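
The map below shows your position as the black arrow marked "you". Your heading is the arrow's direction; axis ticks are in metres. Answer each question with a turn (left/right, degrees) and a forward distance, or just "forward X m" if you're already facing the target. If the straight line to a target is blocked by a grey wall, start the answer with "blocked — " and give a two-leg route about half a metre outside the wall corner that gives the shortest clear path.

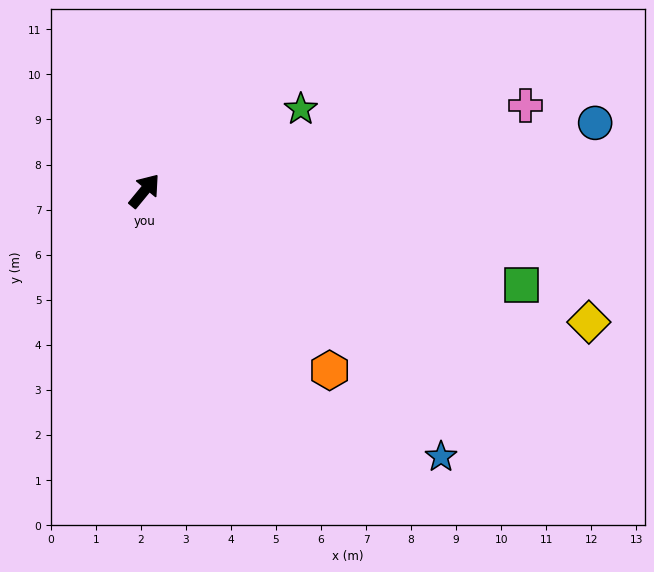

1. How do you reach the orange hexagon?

turn right 95°, forward 5.7 m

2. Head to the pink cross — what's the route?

turn right 38°, forward 8.7 m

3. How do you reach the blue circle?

turn right 42°, forward 10.1 m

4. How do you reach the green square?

turn right 65°, forward 8.6 m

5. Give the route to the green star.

turn right 23°, forward 3.9 m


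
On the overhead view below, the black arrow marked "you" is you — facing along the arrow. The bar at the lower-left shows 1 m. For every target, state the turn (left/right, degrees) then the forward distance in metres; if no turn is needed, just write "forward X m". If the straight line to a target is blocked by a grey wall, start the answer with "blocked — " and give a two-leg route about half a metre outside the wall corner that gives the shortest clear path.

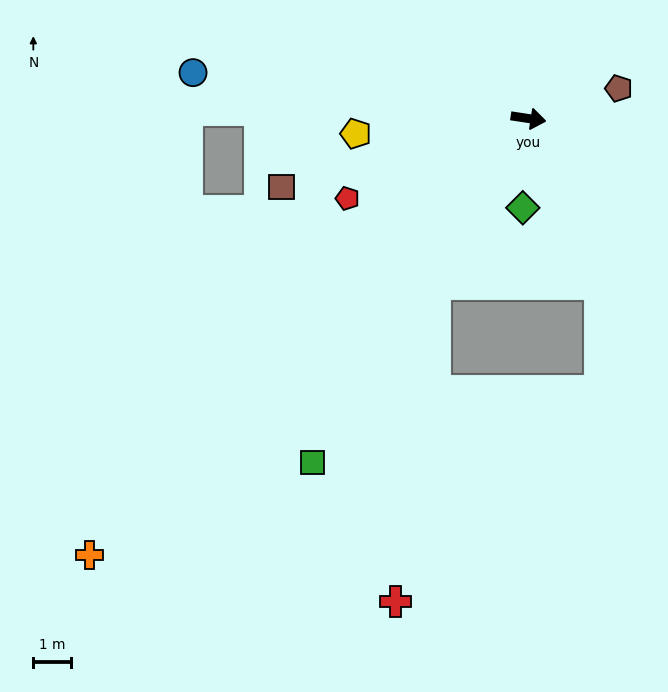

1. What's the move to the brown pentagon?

turn left 27°, forward 2.5 m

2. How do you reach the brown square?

turn right 156°, forward 6.8 m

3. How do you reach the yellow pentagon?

turn right 166°, forward 4.6 m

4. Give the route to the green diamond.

turn right 85°, forward 2.4 m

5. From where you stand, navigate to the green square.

turn right 114°, forward 10.9 m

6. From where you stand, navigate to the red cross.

blocked — turn right 111°, forward 5.1 m, then turn left 22°, forward 8.6 m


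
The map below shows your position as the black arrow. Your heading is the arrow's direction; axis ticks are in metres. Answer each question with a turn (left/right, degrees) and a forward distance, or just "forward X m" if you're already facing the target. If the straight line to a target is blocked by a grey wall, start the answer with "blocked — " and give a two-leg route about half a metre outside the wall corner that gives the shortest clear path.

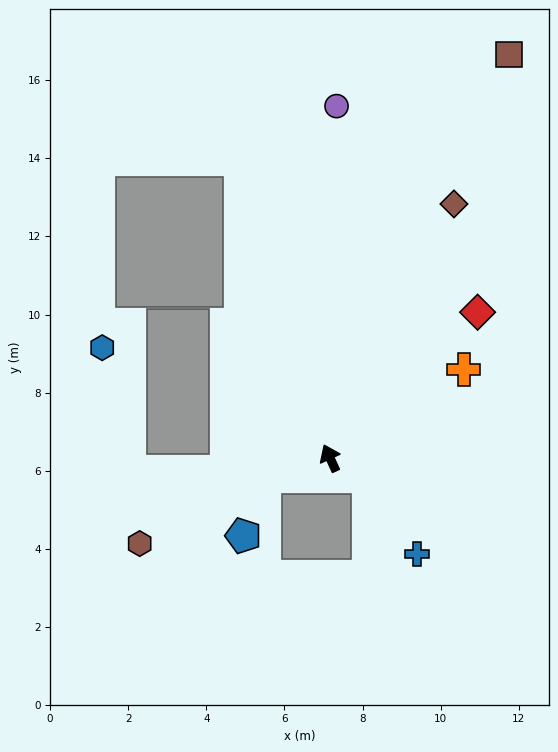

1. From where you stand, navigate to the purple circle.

turn right 26°, forward 9.0 m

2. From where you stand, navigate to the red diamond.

turn right 70°, forward 5.3 m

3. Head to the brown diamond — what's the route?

turn right 51°, forward 7.2 m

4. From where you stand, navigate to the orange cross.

turn right 81°, forward 4.1 m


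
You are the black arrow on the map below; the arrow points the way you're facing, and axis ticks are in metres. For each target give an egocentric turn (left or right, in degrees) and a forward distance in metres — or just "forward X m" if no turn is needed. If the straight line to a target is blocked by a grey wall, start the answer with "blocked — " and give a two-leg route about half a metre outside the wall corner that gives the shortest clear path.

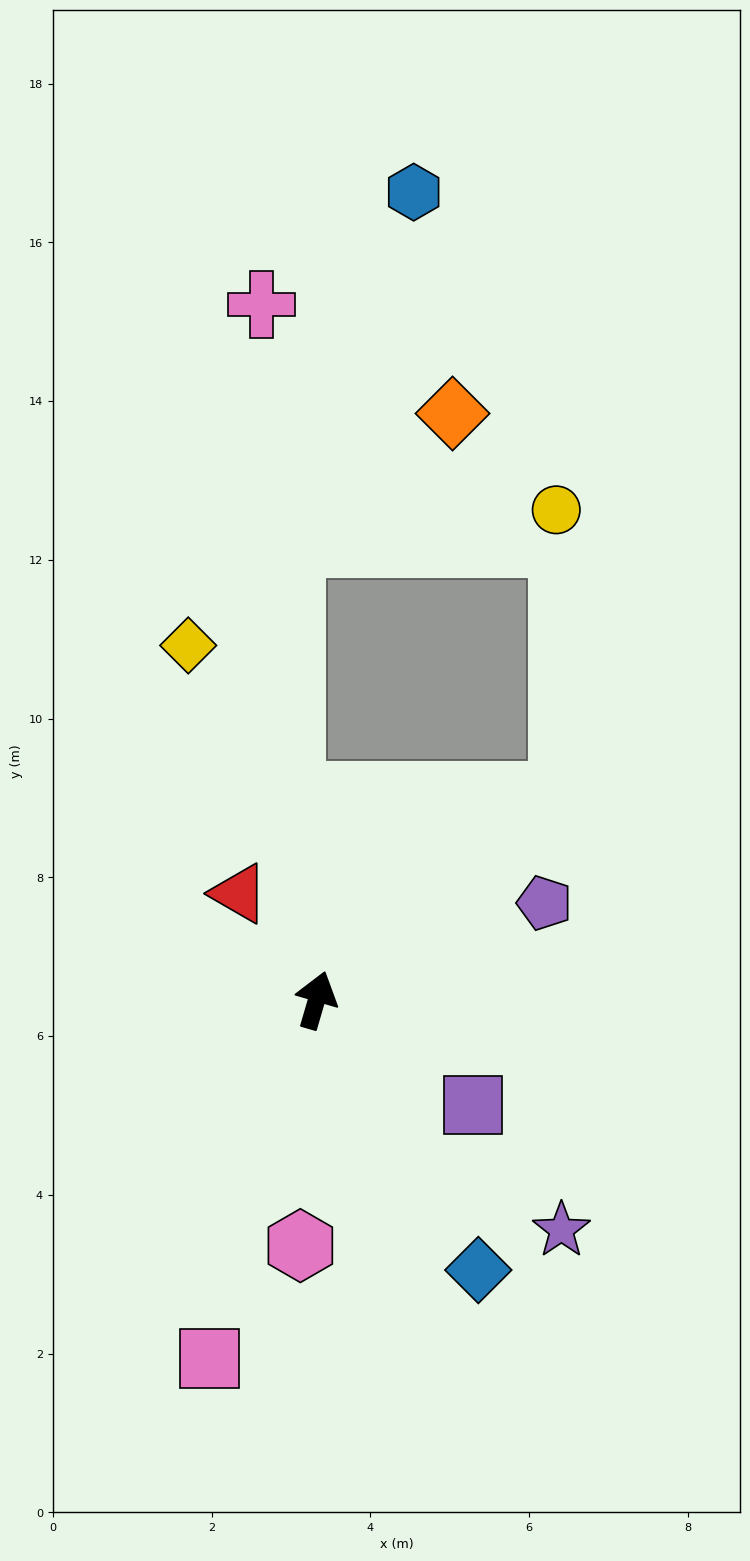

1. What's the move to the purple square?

turn right 108°, forward 2.4 m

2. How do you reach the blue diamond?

turn right 133°, forward 4.0 m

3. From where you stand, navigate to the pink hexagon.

turn right 168°, forward 3.1 m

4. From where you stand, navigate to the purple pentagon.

turn right 51°, forward 3.1 m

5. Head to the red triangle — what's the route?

turn left 52°, forward 1.7 m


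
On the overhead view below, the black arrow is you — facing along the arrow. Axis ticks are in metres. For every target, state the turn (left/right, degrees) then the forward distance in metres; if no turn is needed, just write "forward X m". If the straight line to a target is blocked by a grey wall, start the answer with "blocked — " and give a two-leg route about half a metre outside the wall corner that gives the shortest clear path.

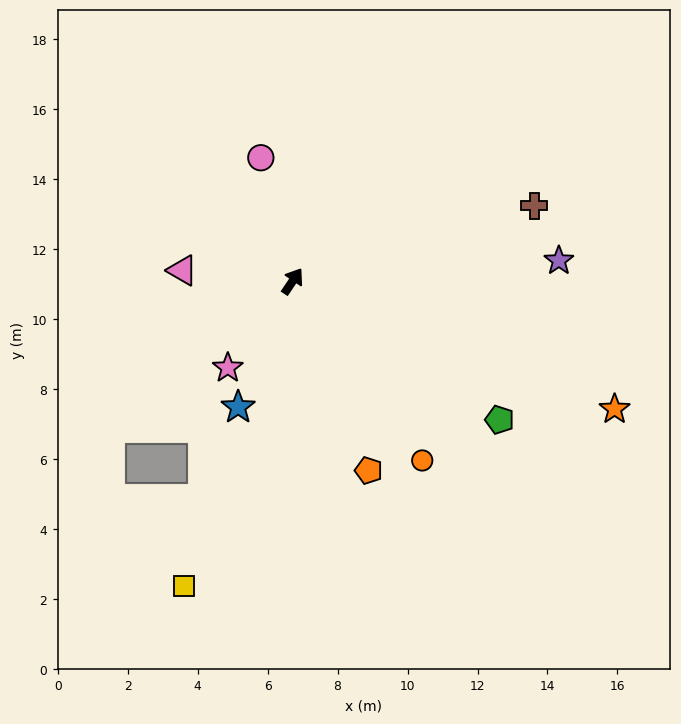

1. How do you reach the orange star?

turn right 78°, forward 9.9 m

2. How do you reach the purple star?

turn right 52°, forward 7.6 m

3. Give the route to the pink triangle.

turn left 118°, forward 3.2 m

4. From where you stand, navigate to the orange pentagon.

turn right 124°, forward 5.8 m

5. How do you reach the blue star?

turn right 169°, forward 3.9 m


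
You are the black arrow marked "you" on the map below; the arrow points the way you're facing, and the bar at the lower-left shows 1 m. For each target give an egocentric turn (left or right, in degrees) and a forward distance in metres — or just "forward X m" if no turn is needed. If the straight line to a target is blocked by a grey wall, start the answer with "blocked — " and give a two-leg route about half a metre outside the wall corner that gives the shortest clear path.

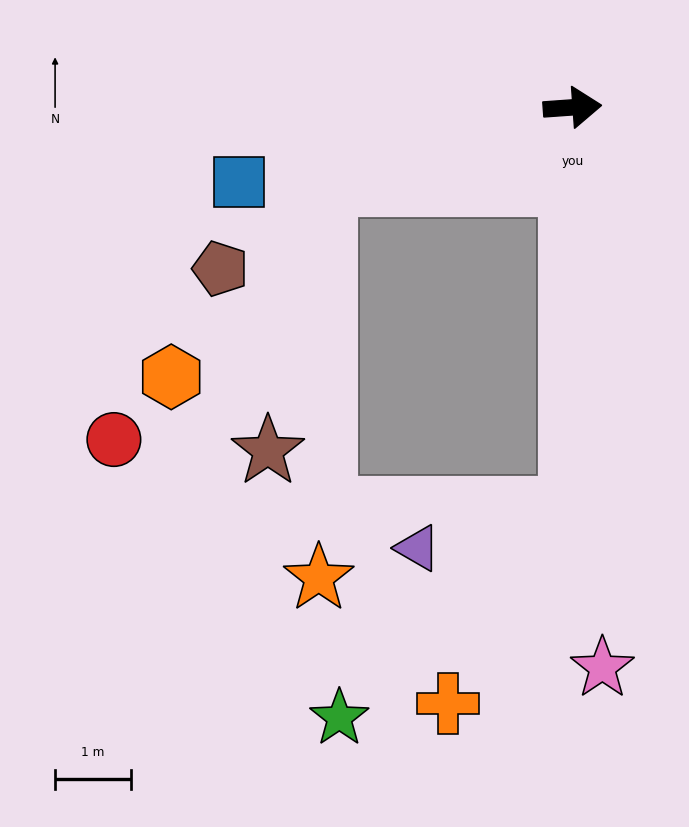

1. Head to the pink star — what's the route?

turn right 91°, forward 7.4 m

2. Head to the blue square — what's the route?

turn right 171°, forward 4.5 m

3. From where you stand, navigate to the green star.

blocked — turn right 94°, forward 5.3 m, then turn right 48°, forward 4.1 m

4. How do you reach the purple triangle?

blocked — turn right 94°, forward 5.3 m, then turn right 76°, forward 2.1 m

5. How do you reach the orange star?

blocked — turn right 167°, forward 3.4 m, then turn left 72°, forward 5.2 m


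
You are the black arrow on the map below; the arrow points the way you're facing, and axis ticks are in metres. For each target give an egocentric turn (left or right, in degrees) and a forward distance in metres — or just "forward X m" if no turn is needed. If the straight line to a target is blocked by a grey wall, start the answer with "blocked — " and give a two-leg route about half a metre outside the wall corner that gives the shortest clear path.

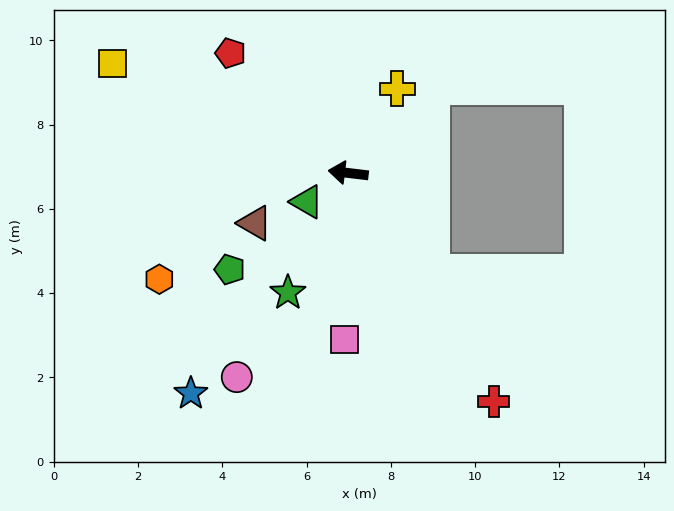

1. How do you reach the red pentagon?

turn right 39°, forward 4.0 m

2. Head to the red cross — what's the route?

turn left 129°, forward 6.4 m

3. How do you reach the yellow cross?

turn right 114°, forward 2.3 m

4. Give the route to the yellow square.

turn right 18°, forward 6.2 m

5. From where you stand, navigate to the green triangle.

turn left 42°, forward 1.2 m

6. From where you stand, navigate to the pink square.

turn left 96°, forward 4.0 m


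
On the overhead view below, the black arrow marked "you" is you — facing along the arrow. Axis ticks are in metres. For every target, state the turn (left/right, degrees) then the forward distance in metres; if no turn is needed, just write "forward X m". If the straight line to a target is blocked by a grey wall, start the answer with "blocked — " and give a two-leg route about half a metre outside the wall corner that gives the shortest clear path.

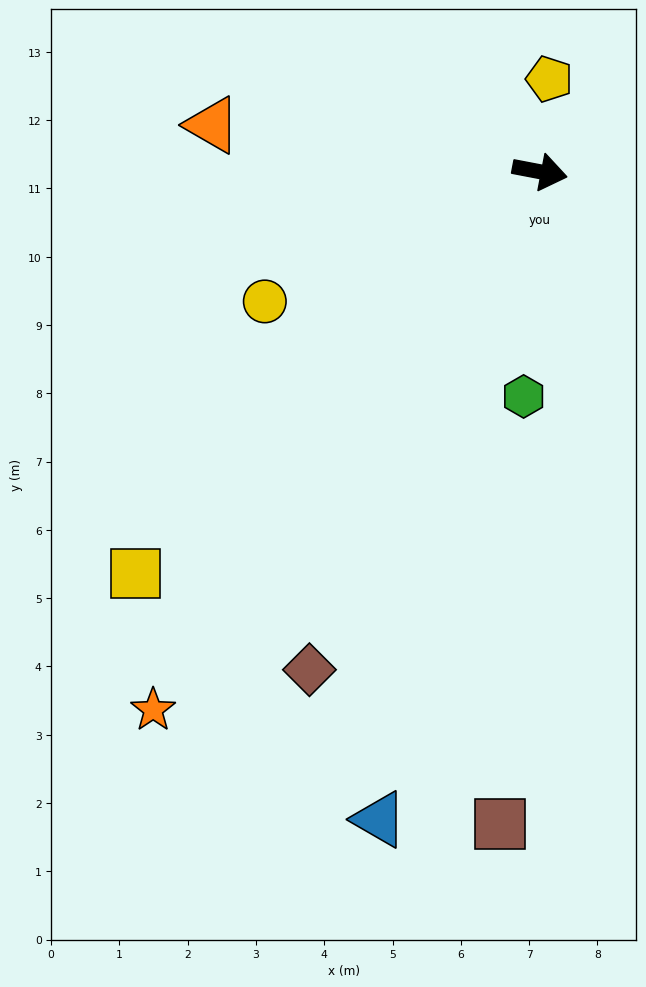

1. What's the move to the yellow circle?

turn right 144°, forward 4.5 m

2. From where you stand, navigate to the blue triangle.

turn right 93°, forward 9.8 m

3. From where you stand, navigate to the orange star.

turn right 115°, forward 9.7 m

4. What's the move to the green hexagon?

turn right 83°, forward 3.3 m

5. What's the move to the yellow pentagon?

turn left 95°, forward 1.4 m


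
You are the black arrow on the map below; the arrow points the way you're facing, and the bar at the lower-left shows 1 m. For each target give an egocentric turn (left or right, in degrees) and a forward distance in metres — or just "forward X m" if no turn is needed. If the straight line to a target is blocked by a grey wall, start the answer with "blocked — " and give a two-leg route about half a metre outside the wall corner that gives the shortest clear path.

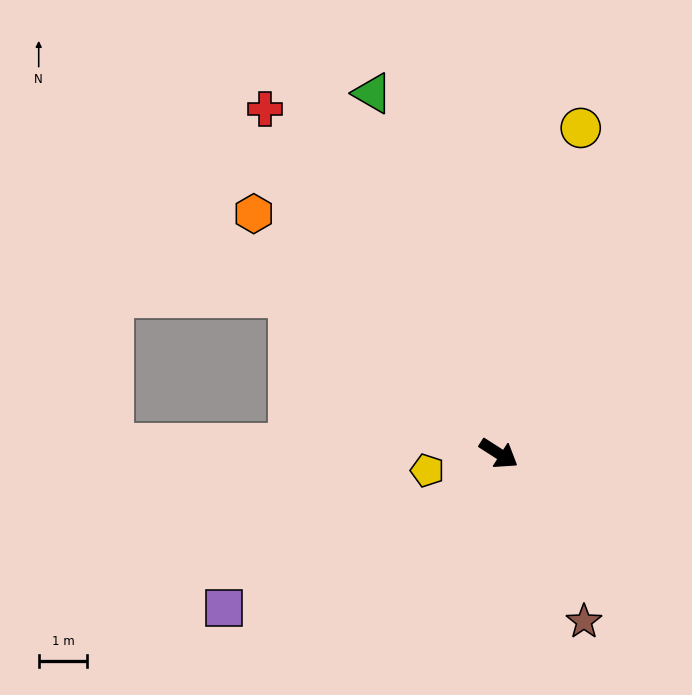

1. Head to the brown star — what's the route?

turn right 30°, forward 3.9 m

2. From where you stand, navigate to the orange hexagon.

turn left 168°, forward 7.0 m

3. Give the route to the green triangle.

turn left 142°, forward 7.8 m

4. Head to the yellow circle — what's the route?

turn left 109°, forward 6.9 m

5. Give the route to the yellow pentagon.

turn right 134°, forward 1.5 m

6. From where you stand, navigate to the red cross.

turn left 157°, forward 8.5 m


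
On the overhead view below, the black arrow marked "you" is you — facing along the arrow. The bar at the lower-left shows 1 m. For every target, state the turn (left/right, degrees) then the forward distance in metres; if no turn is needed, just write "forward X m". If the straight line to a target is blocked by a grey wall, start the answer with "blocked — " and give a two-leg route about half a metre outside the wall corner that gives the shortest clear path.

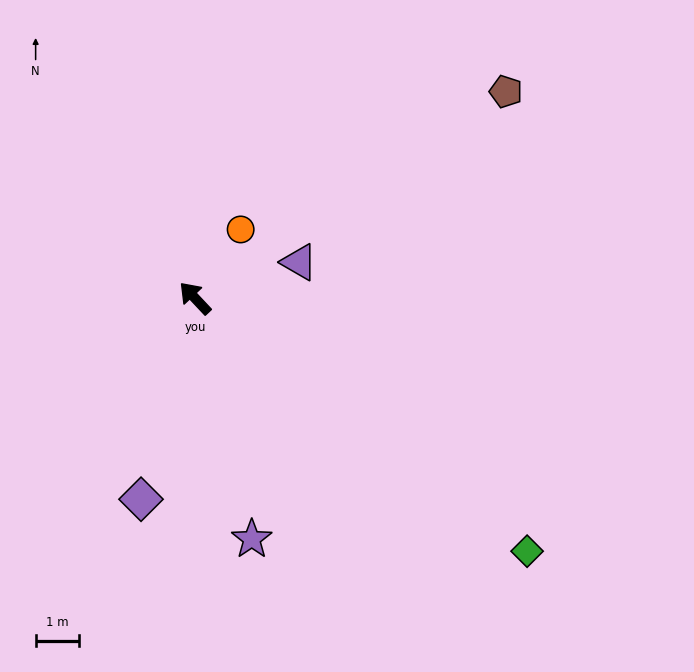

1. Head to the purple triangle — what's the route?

turn right 114°, forward 2.5 m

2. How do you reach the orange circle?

turn right 77°, forward 1.9 m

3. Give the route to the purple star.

turn left 150°, forward 5.6 m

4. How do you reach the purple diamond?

turn left 122°, forward 4.7 m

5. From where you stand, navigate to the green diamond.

turn right 170°, forward 9.5 m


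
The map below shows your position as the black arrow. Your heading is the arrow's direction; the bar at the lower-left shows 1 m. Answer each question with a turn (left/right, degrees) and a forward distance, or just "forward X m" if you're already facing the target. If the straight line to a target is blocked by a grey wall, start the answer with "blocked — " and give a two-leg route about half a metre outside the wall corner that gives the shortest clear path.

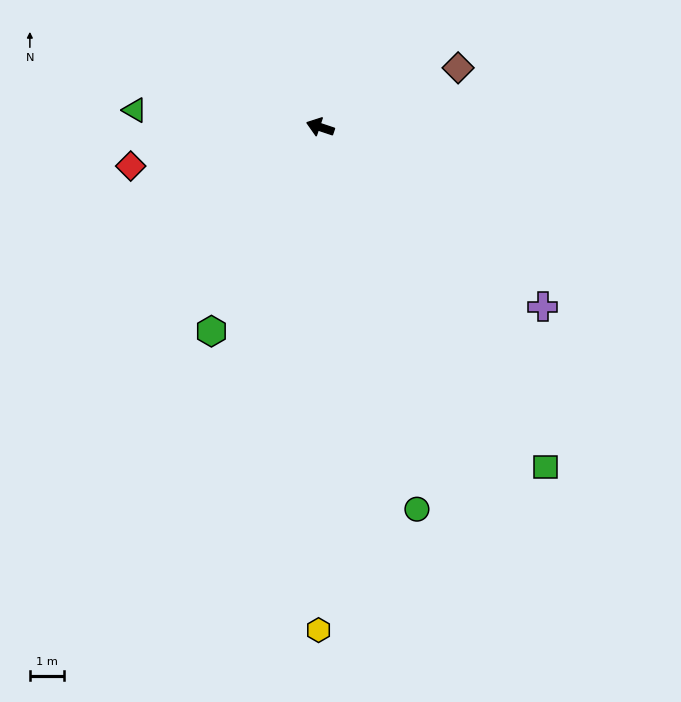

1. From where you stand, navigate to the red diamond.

turn left 30°, forward 5.6 m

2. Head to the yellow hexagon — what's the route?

turn left 108°, forward 14.5 m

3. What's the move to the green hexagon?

turn left 80°, forward 6.7 m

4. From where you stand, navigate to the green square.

turn left 142°, forward 11.8 m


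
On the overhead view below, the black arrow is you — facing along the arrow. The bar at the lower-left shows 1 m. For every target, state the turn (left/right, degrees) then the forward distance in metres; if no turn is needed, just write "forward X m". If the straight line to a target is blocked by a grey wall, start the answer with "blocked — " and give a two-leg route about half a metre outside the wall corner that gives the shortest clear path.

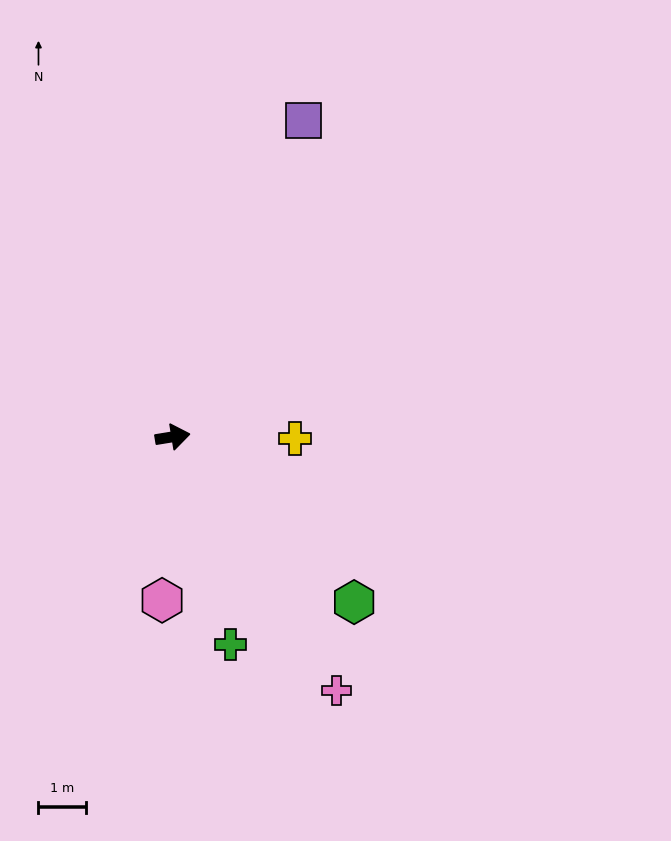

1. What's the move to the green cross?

turn right 84°, forward 4.6 m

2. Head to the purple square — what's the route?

turn left 58°, forward 7.2 m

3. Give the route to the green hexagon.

turn right 52°, forward 5.2 m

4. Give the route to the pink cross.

turn right 66°, forward 6.4 m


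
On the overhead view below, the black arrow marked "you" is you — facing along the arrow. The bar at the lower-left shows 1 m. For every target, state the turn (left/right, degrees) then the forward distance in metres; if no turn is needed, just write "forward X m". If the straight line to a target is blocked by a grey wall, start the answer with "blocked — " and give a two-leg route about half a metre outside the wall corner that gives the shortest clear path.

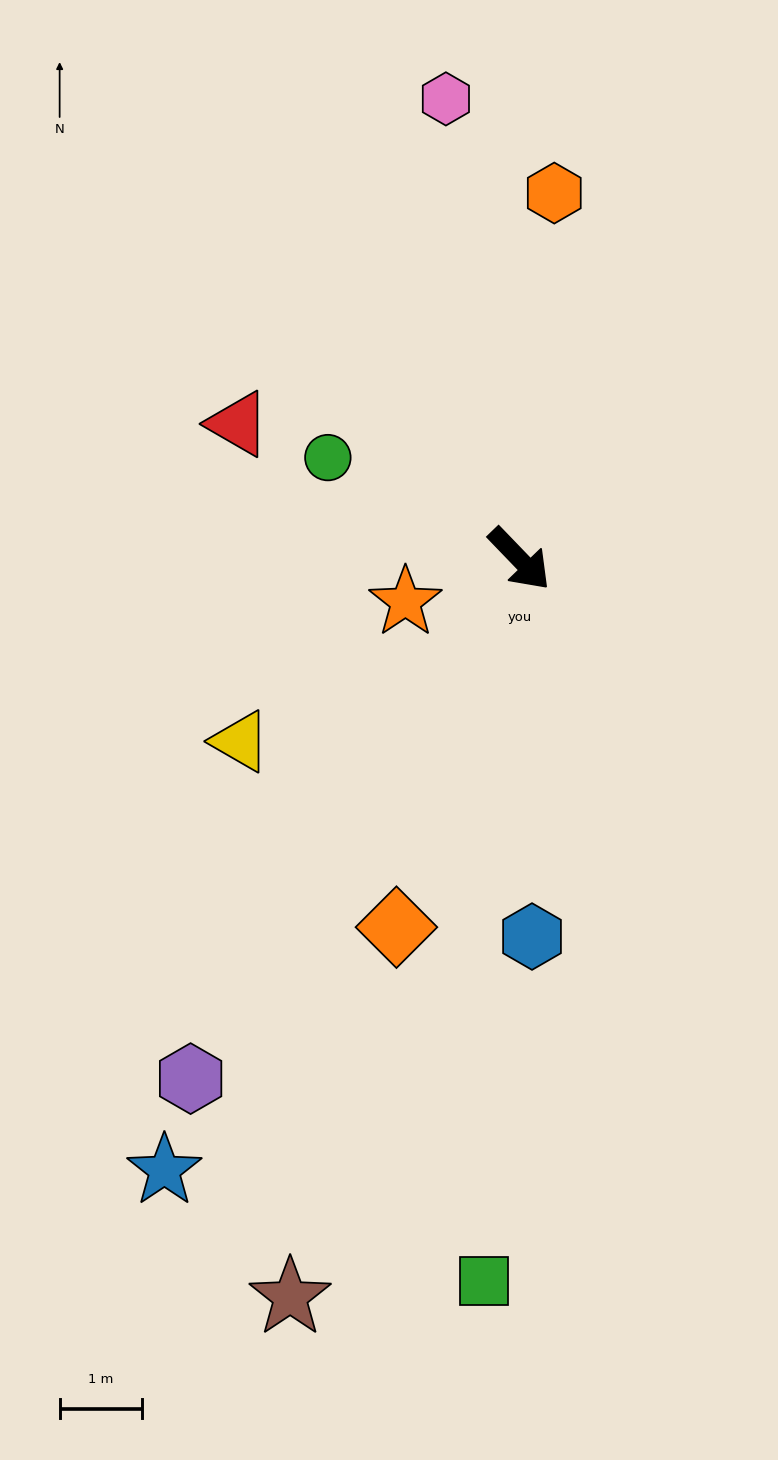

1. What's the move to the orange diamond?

turn right 62°, forward 4.7 m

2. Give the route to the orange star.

turn right 113°, forward 1.5 m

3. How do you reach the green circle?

turn right 162°, forward 2.6 m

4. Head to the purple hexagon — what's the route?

turn right 76°, forward 7.5 m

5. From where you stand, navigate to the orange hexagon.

turn left 131°, forward 4.5 m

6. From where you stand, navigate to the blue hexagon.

turn right 42°, forward 4.6 m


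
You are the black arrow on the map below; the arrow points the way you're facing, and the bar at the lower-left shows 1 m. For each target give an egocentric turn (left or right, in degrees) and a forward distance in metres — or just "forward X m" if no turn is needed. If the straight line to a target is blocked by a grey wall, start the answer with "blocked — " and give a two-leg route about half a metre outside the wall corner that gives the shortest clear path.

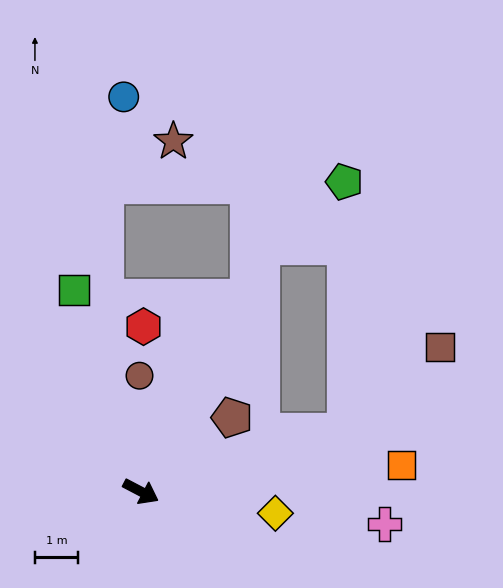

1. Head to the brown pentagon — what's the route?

turn left 67°, forward 2.7 m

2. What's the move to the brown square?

blocked — turn left 44°, forward 4.9 m, then turn left 26°, forward 2.9 m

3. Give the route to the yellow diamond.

turn left 18°, forward 3.1 m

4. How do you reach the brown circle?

turn left 118°, forward 2.7 m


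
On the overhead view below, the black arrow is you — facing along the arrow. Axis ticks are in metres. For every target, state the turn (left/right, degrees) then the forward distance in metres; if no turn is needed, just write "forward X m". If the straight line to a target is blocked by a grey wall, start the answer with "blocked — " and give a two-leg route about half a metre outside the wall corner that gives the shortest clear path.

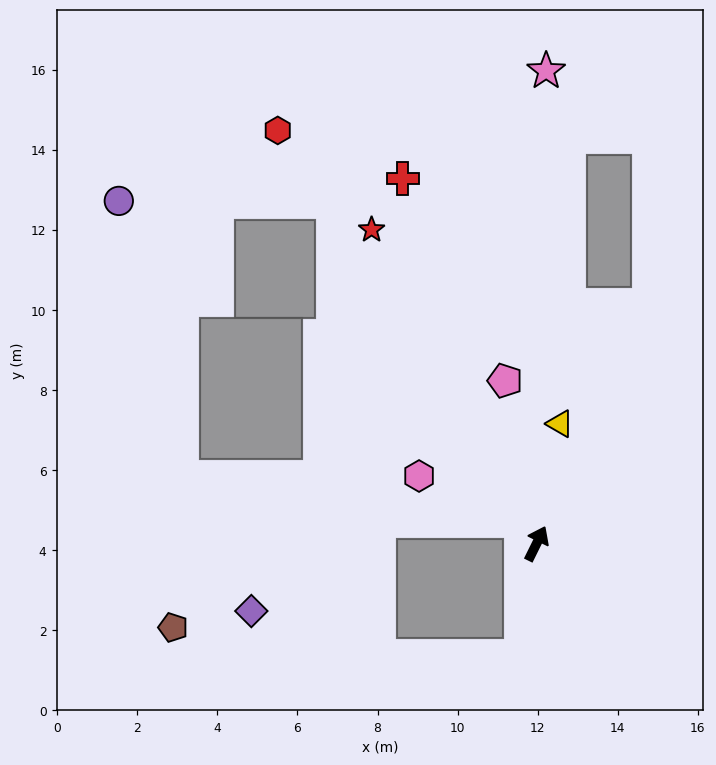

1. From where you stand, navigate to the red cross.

turn left 46°, forward 9.7 m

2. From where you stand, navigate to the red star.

turn left 54°, forward 8.9 m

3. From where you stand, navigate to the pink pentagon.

turn left 37°, forward 4.1 m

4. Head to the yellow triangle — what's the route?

turn left 15°, forward 3.0 m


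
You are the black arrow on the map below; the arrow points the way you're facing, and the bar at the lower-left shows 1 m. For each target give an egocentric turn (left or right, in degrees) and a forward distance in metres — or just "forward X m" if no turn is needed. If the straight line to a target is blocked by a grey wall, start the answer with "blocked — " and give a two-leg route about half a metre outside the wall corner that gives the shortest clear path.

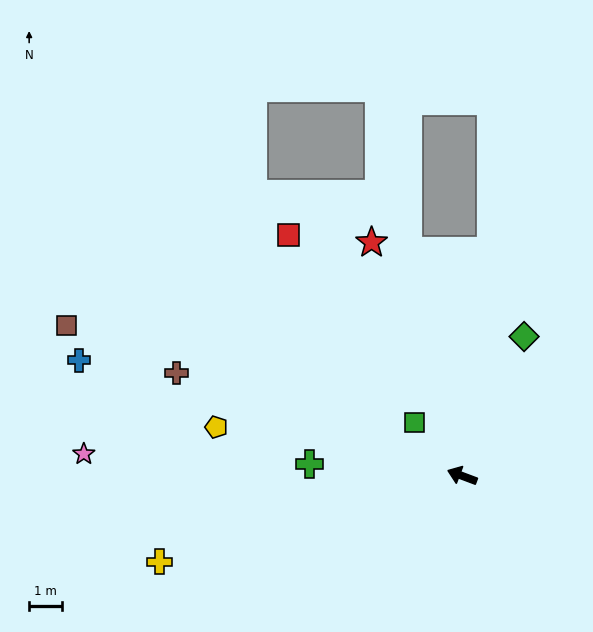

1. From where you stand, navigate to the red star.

turn right 48°, forward 7.6 m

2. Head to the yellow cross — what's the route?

turn left 36°, forward 9.6 m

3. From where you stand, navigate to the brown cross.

forward 9.2 m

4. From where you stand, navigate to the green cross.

turn left 16°, forward 4.7 m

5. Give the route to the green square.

turn right 28°, forward 2.2 m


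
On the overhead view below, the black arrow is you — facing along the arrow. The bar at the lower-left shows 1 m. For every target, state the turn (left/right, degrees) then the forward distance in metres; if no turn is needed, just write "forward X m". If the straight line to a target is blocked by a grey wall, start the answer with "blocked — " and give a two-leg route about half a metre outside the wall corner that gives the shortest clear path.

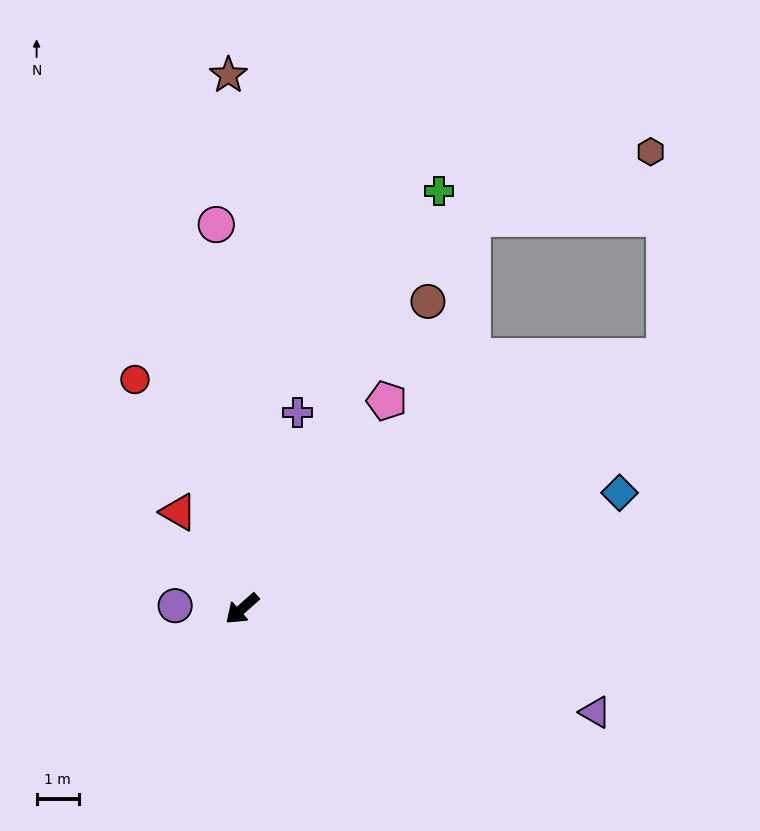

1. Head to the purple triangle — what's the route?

turn left 122°, forward 8.7 m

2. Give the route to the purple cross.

turn right 147°, forward 4.8 m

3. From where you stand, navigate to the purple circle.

turn right 44°, forward 1.6 m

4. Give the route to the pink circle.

turn right 128°, forward 9.1 m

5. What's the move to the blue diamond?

turn left 155°, forward 9.3 m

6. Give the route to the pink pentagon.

turn right 166°, forward 6.0 m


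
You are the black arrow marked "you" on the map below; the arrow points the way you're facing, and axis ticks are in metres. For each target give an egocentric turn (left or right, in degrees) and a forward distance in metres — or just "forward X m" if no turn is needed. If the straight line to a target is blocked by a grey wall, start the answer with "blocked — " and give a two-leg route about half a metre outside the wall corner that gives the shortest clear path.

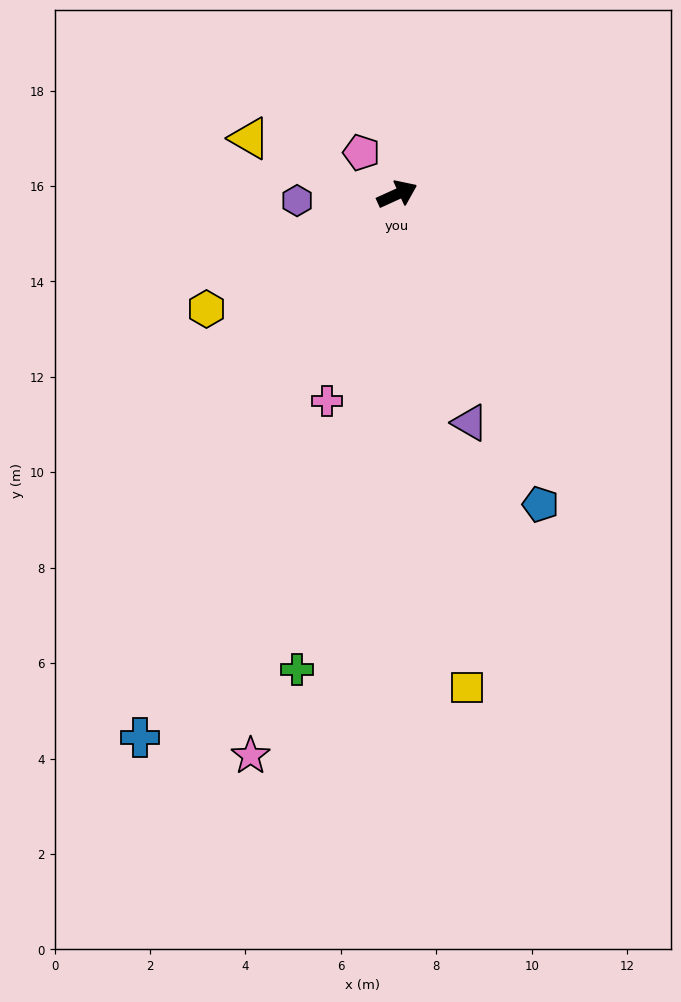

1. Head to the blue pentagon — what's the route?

turn right 90°, forward 7.2 m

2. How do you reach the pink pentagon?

turn left 106°, forward 1.1 m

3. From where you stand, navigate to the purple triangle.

turn right 97°, forward 5.0 m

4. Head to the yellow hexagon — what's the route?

turn right 173°, forward 4.7 m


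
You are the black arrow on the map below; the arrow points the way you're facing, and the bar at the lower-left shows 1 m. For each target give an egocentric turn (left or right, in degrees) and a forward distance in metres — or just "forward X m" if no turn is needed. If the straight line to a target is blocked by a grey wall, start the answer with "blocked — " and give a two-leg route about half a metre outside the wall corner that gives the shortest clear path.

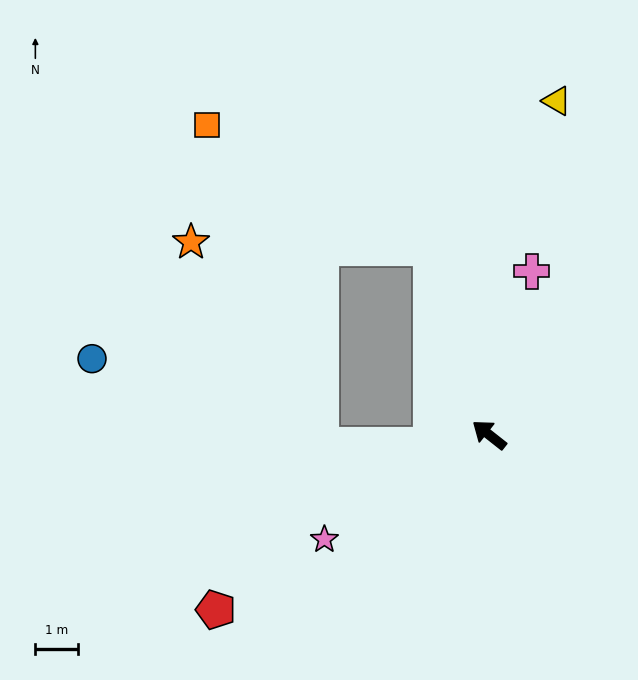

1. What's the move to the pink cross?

turn right 66°, forward 3.9 m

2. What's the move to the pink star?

turn left 71°, forward 4.6 m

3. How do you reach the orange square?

blocked — turn right 34°, forward 4.6 m, then turn left 43°, forward 6.0 m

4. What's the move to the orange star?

blocked — turn right 34°, forward 4.6 m, then turn left 71°, forward 5.6 m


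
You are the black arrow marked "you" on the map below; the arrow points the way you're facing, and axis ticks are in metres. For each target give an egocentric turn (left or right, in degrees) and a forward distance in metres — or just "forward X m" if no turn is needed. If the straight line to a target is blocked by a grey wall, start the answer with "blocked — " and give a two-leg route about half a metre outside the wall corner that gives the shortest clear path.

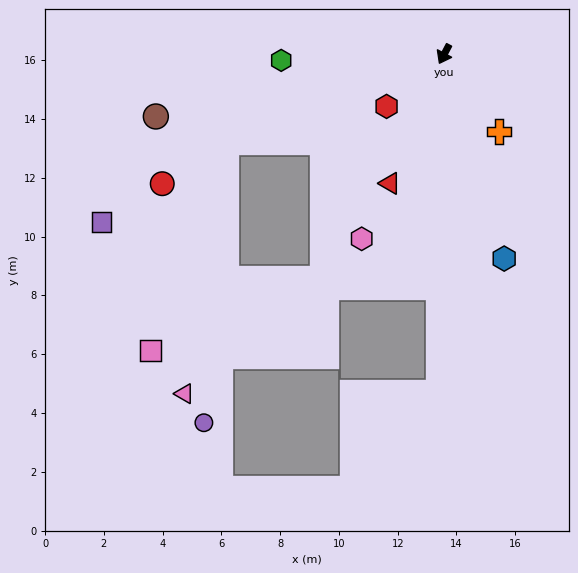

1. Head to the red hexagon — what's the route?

turn right 20°, forward 2.7 m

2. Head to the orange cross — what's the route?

turn left 63°, forward 3.2 m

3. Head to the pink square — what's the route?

blocked — turn right 40°, forward 8.0 m, then turn left 48°, forward 7.5 m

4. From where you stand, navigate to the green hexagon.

turn right 60°, forward 5.6 m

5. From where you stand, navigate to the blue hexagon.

turn left 44°, forward 7.3 m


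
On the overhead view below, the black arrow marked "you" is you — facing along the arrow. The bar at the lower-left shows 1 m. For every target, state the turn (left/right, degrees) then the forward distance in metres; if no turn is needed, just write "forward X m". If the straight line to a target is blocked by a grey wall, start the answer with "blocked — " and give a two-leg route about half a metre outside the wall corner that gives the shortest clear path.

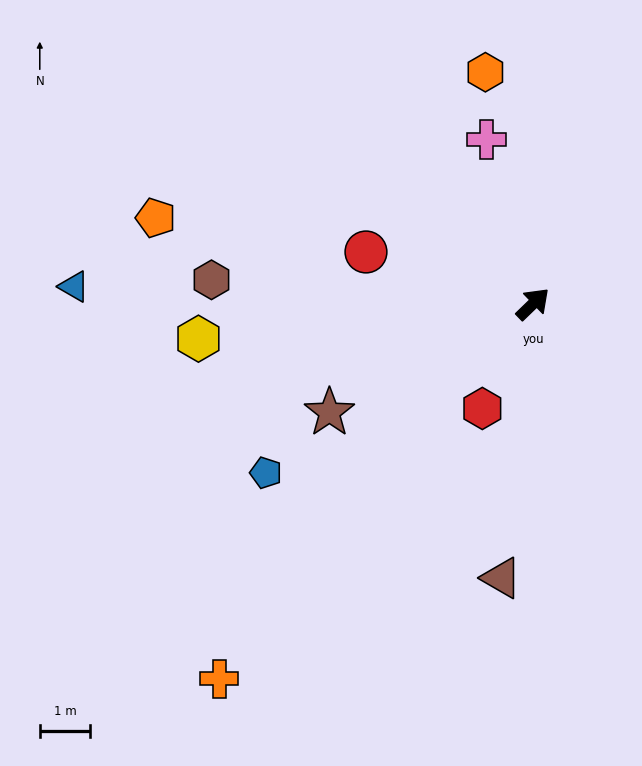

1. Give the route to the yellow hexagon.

turn left 142°, forward 6.6 m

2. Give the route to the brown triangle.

turn right 141°, forward 5.4 m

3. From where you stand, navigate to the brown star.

turn left 164°, forward 4.6 m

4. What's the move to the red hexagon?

turn right 160°, forward 2.3 m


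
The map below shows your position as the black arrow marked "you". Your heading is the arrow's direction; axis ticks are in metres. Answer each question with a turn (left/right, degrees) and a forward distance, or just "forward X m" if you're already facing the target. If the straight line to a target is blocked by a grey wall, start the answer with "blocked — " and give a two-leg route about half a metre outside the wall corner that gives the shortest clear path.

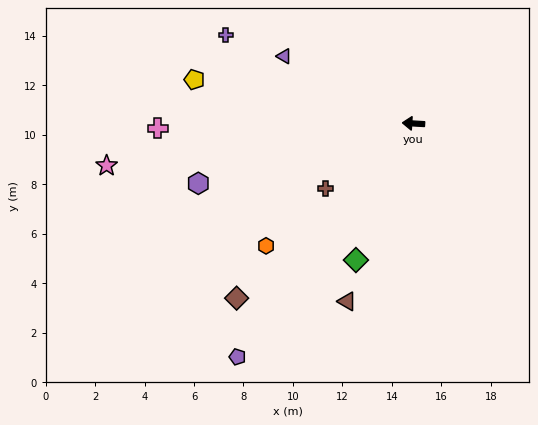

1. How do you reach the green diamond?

turn left 71°, forward 6.0 m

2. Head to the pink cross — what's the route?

turn left 4°, forward 10.3 m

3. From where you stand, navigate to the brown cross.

turn left 40°, forward 4.4 m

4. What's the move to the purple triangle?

turn right 24°, forward 5.9 m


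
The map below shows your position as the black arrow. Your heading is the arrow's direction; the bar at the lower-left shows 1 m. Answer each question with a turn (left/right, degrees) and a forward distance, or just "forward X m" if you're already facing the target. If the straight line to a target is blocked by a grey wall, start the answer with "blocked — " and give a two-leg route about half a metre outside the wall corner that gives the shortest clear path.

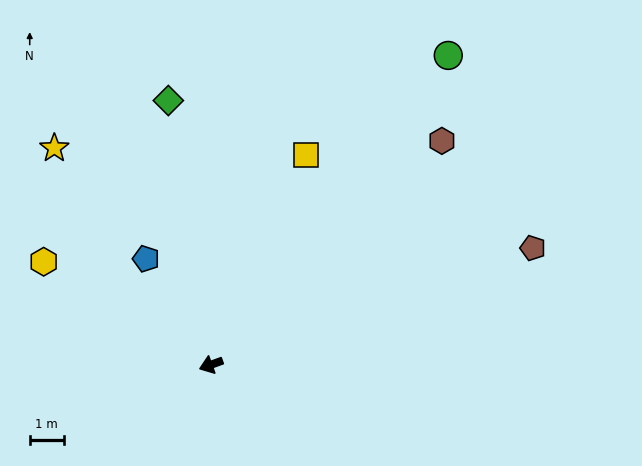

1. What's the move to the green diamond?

turn right 101°, forward 7.9 m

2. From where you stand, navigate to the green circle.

turn right 147°, forward 11.5 m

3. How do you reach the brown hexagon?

turn right 156°, forward 9.5 m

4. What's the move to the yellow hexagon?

turn right 52°, forward 5.8 m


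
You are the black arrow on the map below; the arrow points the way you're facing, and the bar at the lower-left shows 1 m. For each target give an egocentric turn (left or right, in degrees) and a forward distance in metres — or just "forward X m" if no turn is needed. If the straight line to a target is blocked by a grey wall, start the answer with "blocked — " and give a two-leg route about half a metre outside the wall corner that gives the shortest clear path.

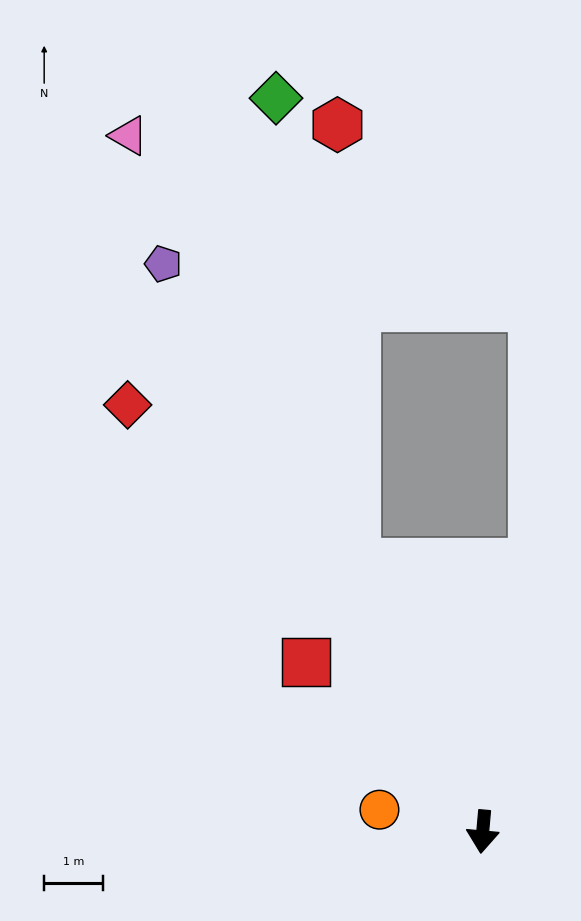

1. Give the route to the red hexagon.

blocked — turn right 150°, forward 5.1 m, then turn right 23°, forward 7.5 m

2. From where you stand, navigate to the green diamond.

blocked — turn right 150°, forward 5.1 m, then turn right 15°, forward 8.0 m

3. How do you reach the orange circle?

turn right 97°, forward 1.8 m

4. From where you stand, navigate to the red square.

turn right 129°, forward 4.2 m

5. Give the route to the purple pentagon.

turn right 146°, forward 11.1 m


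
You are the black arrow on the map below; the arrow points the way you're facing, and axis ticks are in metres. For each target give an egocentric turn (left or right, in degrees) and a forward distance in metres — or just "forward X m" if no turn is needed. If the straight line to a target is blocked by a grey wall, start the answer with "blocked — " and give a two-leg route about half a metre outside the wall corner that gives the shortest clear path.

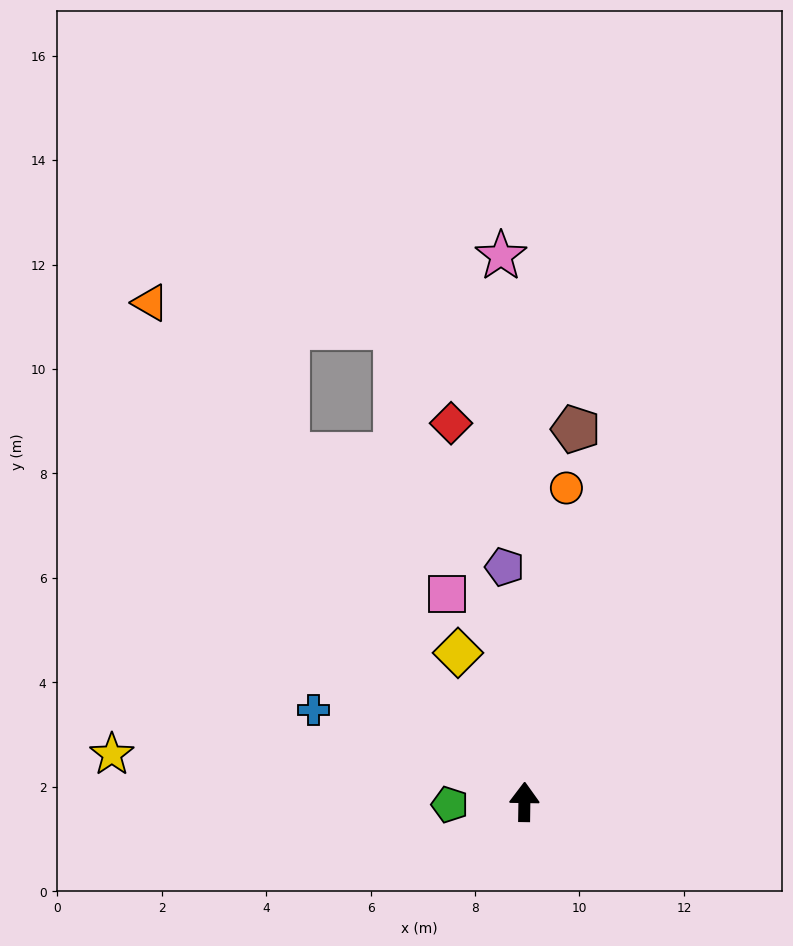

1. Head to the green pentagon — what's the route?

turn left 93°, forward 1.4 m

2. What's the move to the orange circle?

turn right 7°, forward 6.1 m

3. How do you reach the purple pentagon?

turn left 6°, forward 4.5 m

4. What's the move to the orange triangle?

turn left 38°, forward 11.9 m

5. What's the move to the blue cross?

turn left 67°, forward 4.4 m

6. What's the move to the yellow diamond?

turn left 25°, forward 3.1 m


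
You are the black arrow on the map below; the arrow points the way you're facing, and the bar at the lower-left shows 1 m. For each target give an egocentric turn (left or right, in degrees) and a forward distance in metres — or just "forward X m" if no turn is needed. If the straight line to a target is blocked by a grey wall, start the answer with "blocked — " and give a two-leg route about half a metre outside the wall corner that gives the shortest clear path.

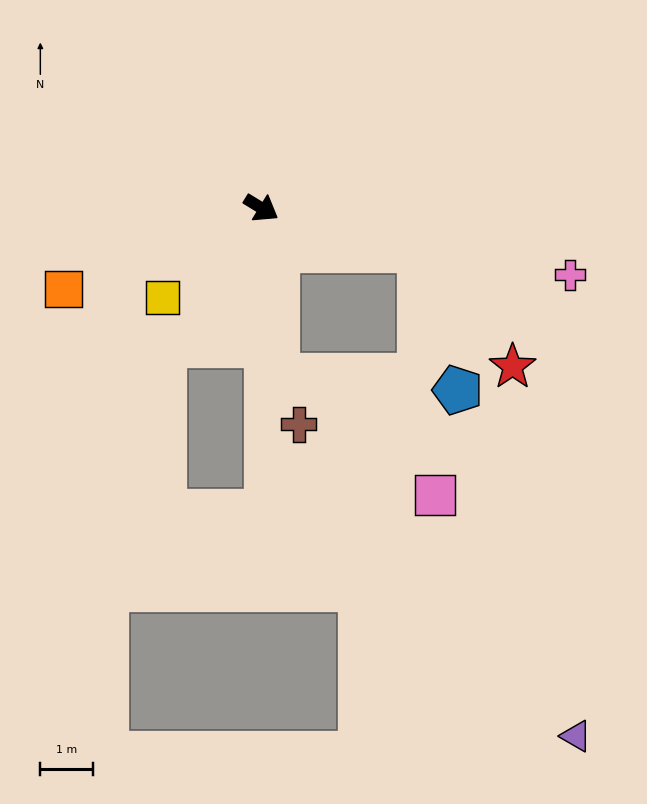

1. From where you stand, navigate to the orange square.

turn right 126°, forward 4.1 m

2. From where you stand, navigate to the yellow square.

turn right 106°, forward 2.5 m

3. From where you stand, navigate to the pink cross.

turn left 19°, forward 6.0 m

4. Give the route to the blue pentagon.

blocked — turn left 16°, forward 3.1 m, then turn right 59°, forward 2.8 m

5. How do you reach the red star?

blocked — turn left 16°, forward 3.1 m, then turn right 36°, forward 2.8 m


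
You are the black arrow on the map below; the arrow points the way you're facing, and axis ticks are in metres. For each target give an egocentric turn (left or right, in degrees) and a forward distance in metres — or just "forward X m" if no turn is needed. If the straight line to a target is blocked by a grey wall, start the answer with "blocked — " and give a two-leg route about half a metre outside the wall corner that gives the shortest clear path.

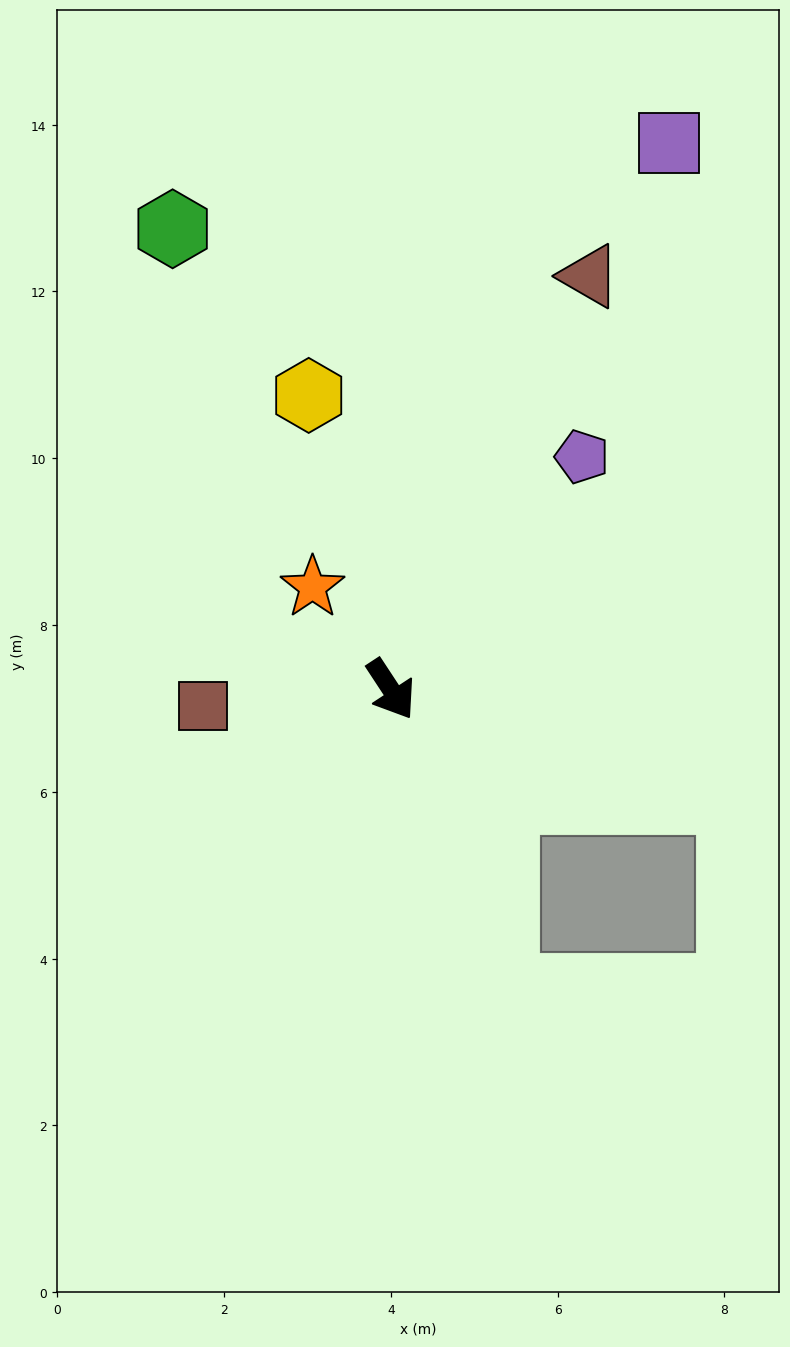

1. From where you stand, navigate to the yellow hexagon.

turn left 162°, forward 3.7 m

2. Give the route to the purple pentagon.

turn left 107°, forward 3.6 m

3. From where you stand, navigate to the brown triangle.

turn left 121°, forward 5.5 m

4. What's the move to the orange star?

turn right 176°, forward 1.5 m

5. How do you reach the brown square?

turn right 118°, forward 2.3 m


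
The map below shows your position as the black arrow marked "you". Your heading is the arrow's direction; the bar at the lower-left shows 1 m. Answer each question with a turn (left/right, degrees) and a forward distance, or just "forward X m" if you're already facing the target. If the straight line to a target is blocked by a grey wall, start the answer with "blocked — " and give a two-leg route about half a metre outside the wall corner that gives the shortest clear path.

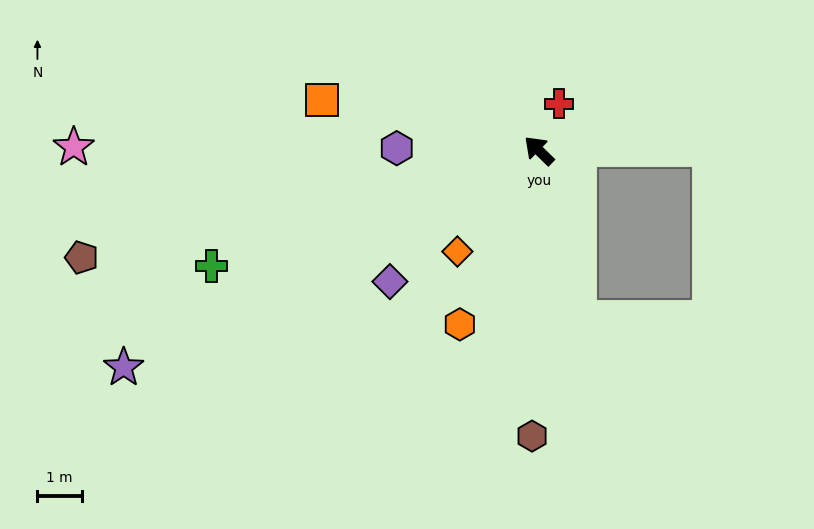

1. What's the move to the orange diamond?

turn left 95°, forward 2.9 m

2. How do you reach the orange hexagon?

turn left 110°, forward 4.3 m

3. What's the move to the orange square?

turn left 31°, forward 5.1 m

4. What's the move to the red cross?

turn right 69°, forward 1.2 m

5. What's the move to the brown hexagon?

turn left 133°, forward 6.5 m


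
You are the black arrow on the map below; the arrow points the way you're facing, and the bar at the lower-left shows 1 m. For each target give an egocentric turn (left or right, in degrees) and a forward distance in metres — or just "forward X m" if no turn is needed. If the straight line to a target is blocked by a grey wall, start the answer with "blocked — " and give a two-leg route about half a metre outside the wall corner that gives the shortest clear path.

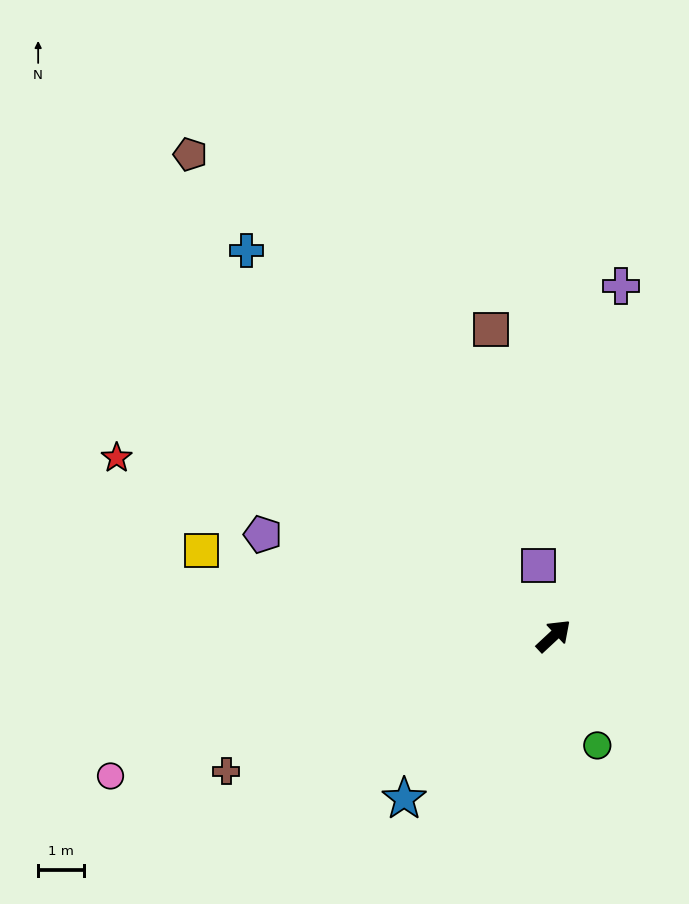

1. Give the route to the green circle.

turn right 111°, forward 2.6 m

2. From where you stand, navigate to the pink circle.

turn left 155°, forward 10.2 m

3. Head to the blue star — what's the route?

turn right 175°, forward 4.8 m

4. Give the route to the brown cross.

turn left 160°, forward 7.8 m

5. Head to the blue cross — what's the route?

turn left 86°, forward 10.8 m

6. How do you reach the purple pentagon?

turn left 118°, forward 6.7 m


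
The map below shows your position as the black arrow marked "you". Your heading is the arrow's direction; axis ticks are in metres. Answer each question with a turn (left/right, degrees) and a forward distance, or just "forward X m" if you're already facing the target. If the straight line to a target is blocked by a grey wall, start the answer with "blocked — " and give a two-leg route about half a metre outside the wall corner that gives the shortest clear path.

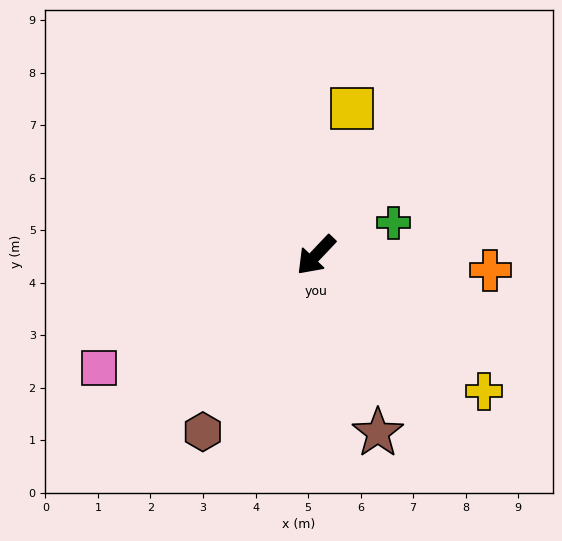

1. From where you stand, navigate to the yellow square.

turn right 150°, forward 2.9 m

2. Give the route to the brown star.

turn left 63°, forward 3.6 m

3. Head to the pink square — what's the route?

turn right 19°, forward 4.7 m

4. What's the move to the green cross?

turn left 156°, forward 1.6 m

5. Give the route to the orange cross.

turn left 128°, forward 3.3 m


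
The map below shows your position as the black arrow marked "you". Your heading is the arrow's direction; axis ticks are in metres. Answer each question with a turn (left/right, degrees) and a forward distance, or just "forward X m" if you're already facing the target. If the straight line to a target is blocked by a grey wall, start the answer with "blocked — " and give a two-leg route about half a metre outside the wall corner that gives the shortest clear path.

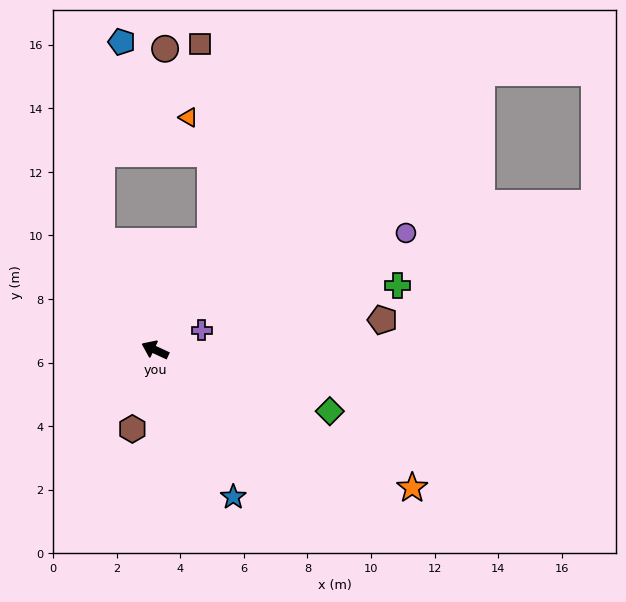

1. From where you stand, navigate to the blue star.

turn left 143°, forward 5.2 m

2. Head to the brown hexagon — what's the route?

turn left 99°, forward 2.6 m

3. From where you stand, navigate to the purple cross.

turn right 133°, forward 1.6 m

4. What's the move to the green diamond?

turn right 175°, forward 5.8 m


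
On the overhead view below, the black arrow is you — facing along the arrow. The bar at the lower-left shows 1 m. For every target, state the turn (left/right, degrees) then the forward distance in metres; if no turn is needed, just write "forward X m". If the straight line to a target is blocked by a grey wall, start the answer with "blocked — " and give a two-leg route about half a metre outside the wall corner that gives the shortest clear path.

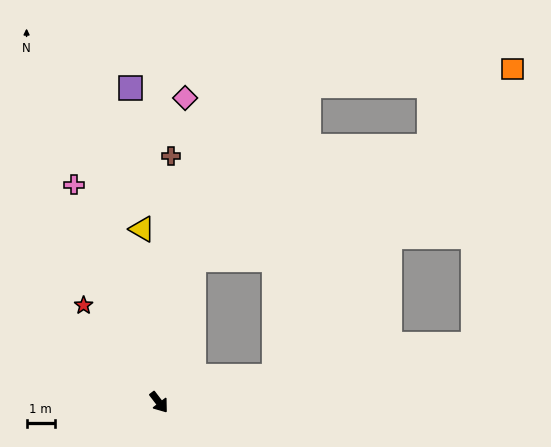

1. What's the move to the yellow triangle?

turn left 148°, forward 6.1 m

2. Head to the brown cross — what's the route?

turn left 140°, forward 8.6 m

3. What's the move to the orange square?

blocked — turn left 65°, forward 4.1 m, then turn left 40°, forward 13.6 m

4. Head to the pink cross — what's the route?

turn left 164°, forward 8.2 m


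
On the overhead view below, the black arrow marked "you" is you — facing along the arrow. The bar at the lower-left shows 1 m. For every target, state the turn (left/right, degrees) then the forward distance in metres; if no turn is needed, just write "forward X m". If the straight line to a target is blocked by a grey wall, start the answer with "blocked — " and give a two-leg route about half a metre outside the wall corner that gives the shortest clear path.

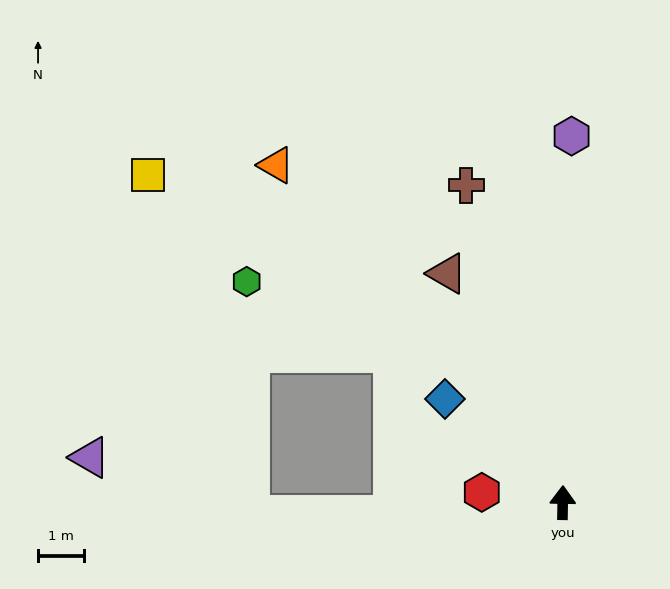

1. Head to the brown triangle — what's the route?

turn left 28°, forward 5.6 m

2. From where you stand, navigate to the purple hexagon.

forward 8.1 m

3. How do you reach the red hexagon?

turn left 84°, forward 1.8 m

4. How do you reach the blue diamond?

turn left 50°, forward 3.4 m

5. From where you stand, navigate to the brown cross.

turn left 18°, forward 7.3 m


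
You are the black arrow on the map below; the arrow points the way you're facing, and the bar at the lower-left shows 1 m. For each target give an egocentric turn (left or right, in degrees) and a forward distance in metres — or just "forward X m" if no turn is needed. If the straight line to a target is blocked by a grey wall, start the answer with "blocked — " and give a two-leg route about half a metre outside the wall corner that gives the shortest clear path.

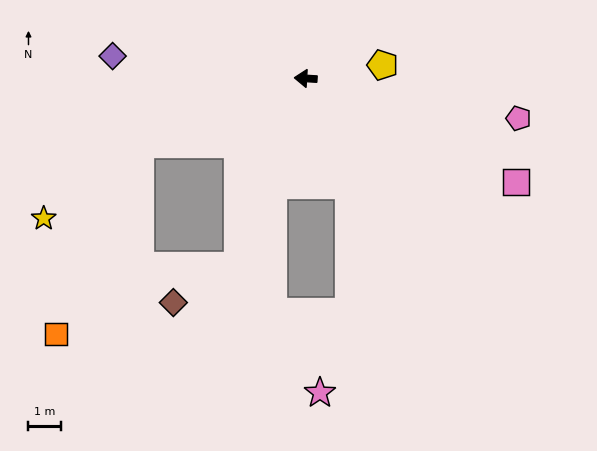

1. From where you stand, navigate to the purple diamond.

turn right 3°, forward 6.0 m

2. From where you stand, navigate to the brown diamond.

blocked — turn left 73°, forward 6.1 m, then turn right 40°, forward 2.3 m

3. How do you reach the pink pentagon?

turn left 173°, forward 6.6 m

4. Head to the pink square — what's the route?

turn left 157°, forward 7.2 m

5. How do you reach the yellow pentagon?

turn right 167°, forward 2.4 m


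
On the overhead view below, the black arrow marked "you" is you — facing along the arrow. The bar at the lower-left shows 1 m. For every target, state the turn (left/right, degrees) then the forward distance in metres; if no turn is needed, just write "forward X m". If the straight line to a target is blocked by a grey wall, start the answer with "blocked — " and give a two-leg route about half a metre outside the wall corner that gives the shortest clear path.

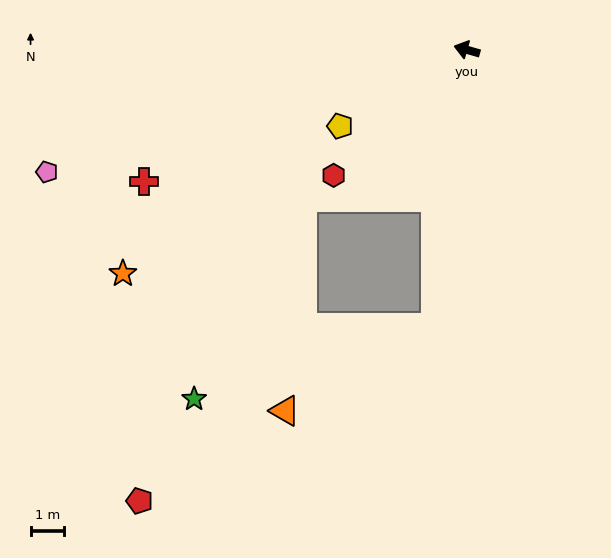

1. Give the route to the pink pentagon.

turn left 32°, forward 13.0 m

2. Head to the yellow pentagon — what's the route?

turn left 47°, forward 4.4 m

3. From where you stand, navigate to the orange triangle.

blocked — turn left 99°, forward 8.3 m, then turn right 54°, forward 5.1 m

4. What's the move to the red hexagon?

turn left 59°, forward 5.4 m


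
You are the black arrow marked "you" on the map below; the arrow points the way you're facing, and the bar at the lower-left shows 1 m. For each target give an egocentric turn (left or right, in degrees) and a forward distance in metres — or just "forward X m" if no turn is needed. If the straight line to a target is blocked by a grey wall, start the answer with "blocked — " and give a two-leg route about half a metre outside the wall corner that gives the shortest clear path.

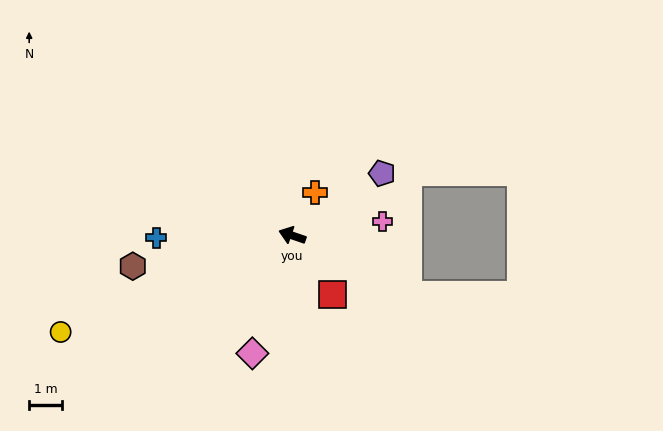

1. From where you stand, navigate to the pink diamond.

turn left 90°, forward 3.8 m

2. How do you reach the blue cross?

turn left 20°, forward 4.2 m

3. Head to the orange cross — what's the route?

turn right 99°, forward 1.5 m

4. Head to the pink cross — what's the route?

turn right 152°, forward 2.8 m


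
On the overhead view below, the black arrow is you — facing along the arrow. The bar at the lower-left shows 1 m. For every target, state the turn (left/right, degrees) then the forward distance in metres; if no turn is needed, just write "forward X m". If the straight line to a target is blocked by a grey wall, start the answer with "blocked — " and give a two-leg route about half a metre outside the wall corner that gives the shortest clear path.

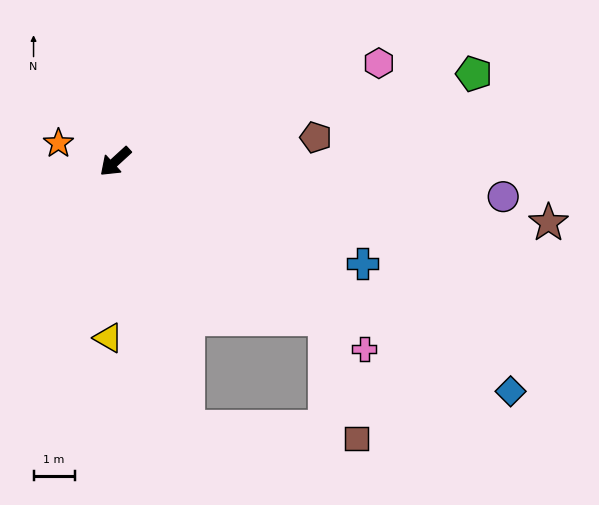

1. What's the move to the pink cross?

turn left 101°, forward 7.6 m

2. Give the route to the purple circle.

turn left 132°, forward 9.5 m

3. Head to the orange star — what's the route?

turn right 60°, forward 1.5 m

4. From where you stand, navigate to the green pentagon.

turn left 151°, forward 9.0 m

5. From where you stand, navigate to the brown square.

blocked — turn left 101°, forward 6.4 m, then turn right 39°, forward 3.0 m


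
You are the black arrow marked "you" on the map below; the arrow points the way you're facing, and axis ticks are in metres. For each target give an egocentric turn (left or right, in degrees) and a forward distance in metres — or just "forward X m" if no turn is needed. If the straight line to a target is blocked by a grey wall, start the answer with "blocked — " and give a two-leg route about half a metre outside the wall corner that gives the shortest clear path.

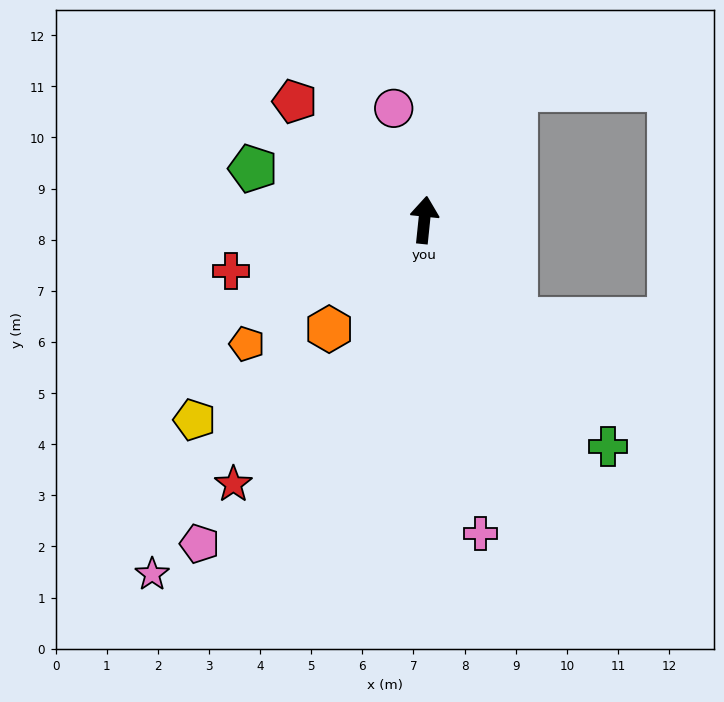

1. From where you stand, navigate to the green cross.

turn right 135°, forward 5.7 m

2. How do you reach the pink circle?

turn left 21°, forward 2.3 m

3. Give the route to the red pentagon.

turn left 53°, forward 3.4 m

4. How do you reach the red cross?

turn left 111°, forward 3.9 m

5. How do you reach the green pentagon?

turn left 79°, forward 3.5 m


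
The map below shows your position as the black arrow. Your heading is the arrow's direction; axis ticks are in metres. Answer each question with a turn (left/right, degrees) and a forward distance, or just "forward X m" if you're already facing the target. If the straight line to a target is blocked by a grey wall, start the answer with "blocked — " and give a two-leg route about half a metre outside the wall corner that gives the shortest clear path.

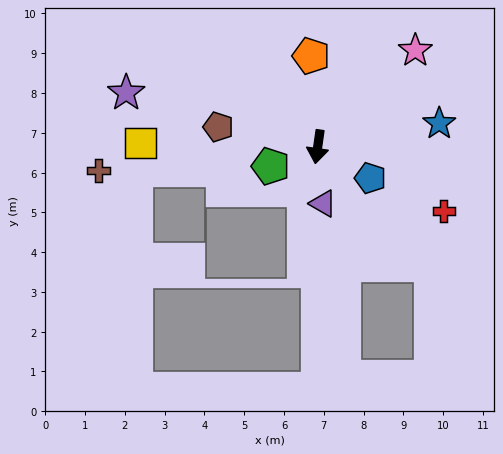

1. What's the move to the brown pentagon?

turn right 93°, forward 2.5 m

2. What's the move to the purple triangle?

turn left 13°, forward 1.4 m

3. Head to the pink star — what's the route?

turn left 143°, forward 3.4 m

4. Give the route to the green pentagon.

turn right 59°, forward 1.3 m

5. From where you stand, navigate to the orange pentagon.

turn right 168°, forward 2.3 m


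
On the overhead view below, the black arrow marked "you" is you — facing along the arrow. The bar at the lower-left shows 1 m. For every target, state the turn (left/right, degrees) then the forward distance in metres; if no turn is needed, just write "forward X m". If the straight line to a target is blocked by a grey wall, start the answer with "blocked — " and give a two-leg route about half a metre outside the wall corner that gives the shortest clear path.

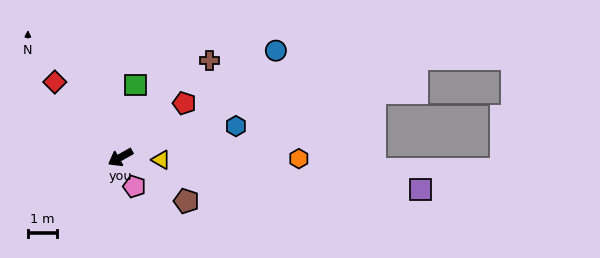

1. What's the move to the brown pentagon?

turn left 117°, forward 2.7 m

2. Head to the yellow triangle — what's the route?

turn left 147°, forward 1.4 m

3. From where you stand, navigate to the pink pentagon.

turn left 86°, forward 1.1 m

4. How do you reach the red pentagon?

turn right 169°, forward 2.9 m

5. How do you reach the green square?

turn right 131°, forward 2.5 m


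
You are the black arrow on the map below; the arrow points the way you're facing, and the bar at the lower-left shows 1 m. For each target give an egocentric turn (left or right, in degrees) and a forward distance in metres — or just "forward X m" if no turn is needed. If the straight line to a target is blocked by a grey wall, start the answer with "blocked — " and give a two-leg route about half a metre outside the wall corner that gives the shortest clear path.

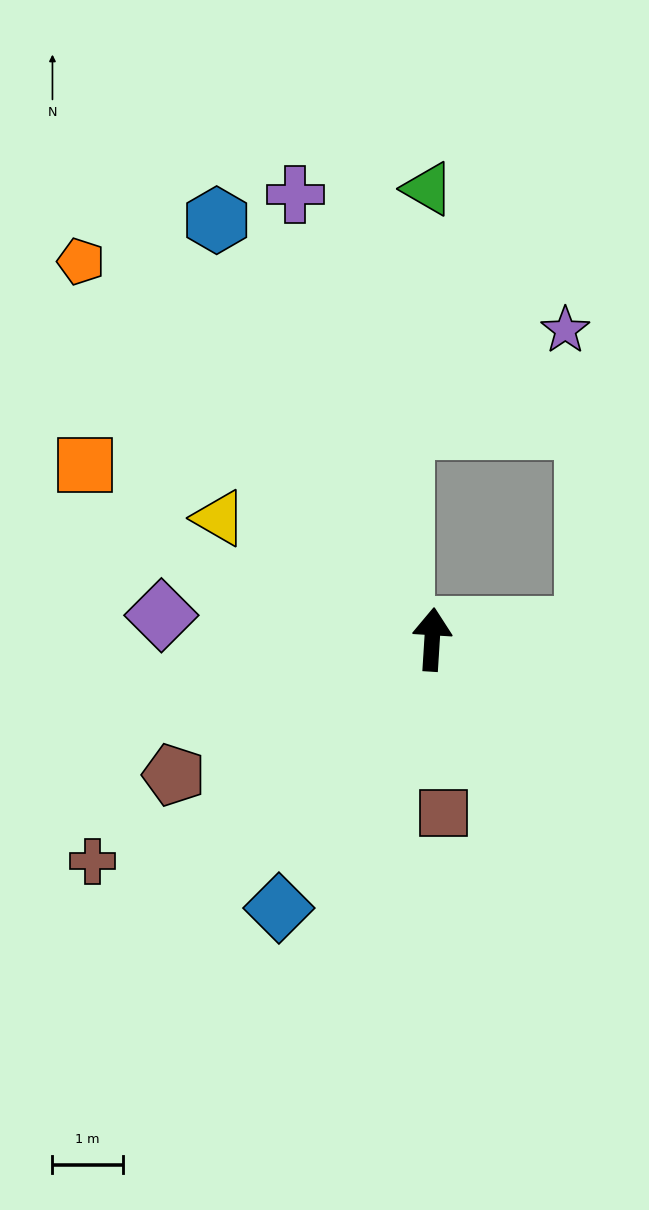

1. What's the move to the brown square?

turn right 173°, forward 2.5 m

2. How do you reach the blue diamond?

turn left 154°, forward 4.4 m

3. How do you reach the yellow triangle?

turn left 64°, forward 3.5 m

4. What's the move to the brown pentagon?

turn left 121°, forward 4.1 m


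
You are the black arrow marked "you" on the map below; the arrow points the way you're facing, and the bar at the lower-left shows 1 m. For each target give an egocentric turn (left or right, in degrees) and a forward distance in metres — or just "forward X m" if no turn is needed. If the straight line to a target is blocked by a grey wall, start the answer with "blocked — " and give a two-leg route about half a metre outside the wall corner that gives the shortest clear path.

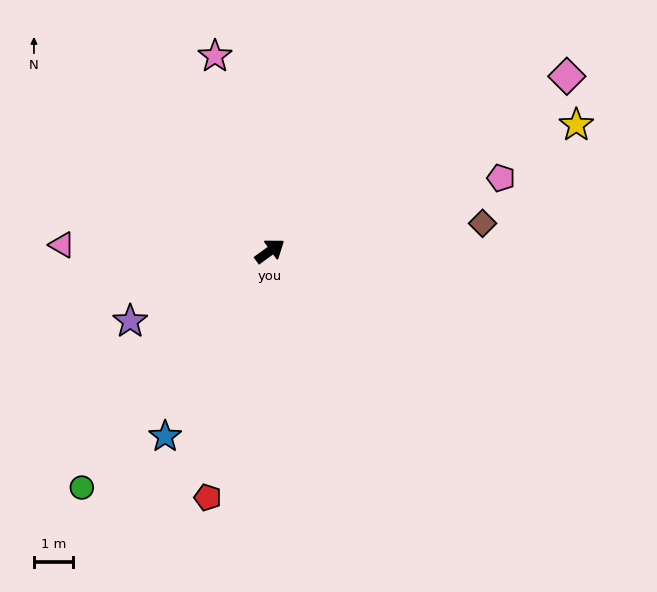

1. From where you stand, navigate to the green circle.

turn right 164°, forward 7.7 m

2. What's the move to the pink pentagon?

turn right 18°, forward 6.2 m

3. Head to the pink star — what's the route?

turn left 70°, forward 5.2 m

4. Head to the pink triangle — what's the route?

turn left 142°, forward 5.3 m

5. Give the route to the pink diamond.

turn right 5°, forward 8.8 m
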